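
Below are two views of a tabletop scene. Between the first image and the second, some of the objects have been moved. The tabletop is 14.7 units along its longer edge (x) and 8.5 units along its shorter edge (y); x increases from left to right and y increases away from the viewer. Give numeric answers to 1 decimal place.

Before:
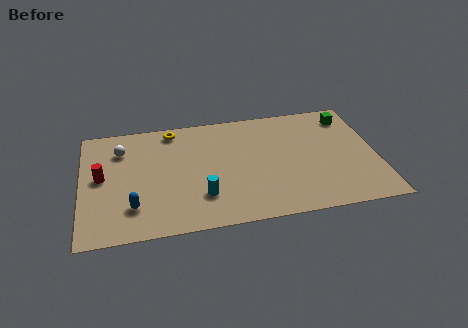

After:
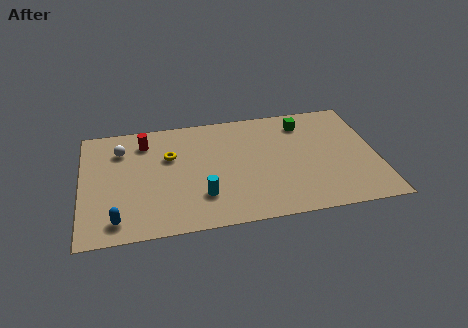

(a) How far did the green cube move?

2.3

The green cube was near (13.5, 7.0) before and (11.2, 6.9) after, so it travelled √(2.3² + 0.1²) ≈ 2.3 units.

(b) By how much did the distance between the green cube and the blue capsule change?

-1.0

The distance was about 12.0 in the first image and 11.0 in the second, so they moved 1.0 units closer together.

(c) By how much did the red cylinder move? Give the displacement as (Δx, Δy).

(2.2, 2.3)

The red cylinder was at about (1.0, 4.5) and moved to about (3.2, 6.8).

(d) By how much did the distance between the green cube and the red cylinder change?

-4.7

The distance was about 12.7 in the first image and 8.0 in the second, so they moved 4.7 units closer together.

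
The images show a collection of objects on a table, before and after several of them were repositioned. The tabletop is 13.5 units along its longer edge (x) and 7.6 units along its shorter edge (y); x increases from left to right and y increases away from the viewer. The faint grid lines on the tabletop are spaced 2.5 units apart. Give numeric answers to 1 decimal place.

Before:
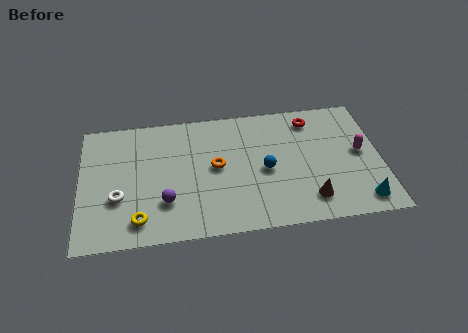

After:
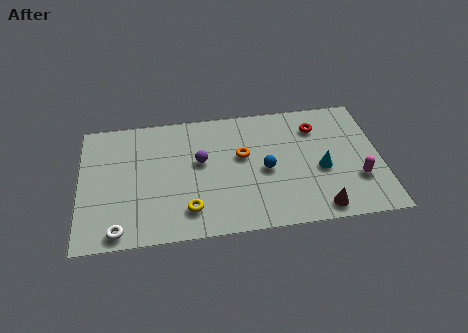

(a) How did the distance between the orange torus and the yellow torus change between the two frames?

-0.6

The distance was about 4.4 in the first image and 3.8 in the second, so they moved 0.6 units closer together.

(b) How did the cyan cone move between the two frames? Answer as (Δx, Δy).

(-1.7, 2.1)

The cyan cone was at about (12.5, 1.1) and moved to about (10.8, 3.2).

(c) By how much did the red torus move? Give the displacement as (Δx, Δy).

(0.2, -0.5)

The red torus was at about (10.5, 6.3) and moved to about (10.7, 5.8).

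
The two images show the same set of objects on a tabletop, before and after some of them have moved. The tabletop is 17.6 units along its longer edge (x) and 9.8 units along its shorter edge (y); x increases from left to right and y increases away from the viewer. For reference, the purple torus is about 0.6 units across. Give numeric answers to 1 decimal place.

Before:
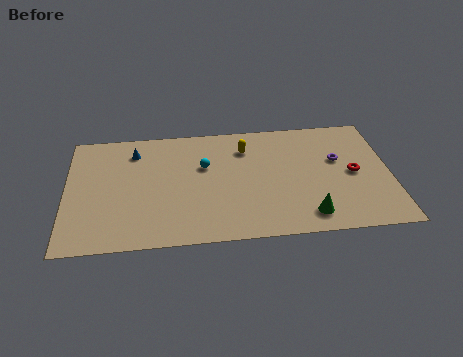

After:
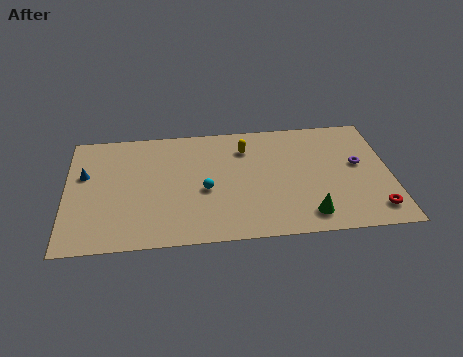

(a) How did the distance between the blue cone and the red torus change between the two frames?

+3.9

They were about 12.3 units apart before and 16.2 after — 3.9 units further apart.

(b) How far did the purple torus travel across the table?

1.2

The purple torus was near (14.8, 6.0) before and (15.9, 5.5) after, so it travelled √(1.1² + 0.5²) ≈ 1.2 units.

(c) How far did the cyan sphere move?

2.0

The cyan sphere moved from about (7.5, 6.2) to (7.5, 4.2), a distance of √(0.0² + 2.0²) ≈ 2.0.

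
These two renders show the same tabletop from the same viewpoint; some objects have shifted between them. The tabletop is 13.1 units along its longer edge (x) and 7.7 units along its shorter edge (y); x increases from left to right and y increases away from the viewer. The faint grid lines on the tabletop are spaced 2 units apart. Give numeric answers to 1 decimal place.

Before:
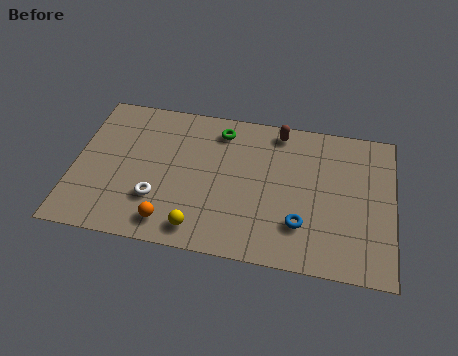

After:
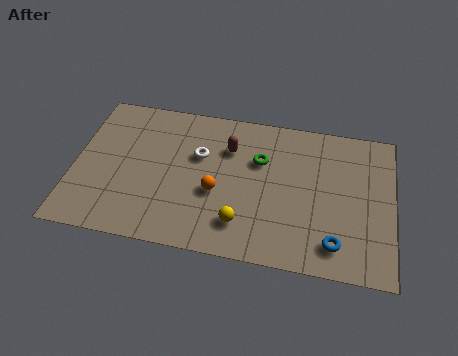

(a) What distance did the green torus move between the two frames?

2.1

The green torus was near (5.9, 6.4) before and (7.6, 5.1) after, so it travelled √(1.7² + 1.3²) ≈ 2.1 units.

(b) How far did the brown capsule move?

2.4

From (8.3, 6.8) to (6.3, 5.5), the brown capsule covered √(2.0² + 1.3²) ≈ 2.4 units.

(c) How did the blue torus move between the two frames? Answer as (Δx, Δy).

(1.4, -0.7)

The blue torus was at about (9.4, 2.1) and moved to about (10.8, 1.4).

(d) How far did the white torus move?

3.1

The white torus was near (3.5, 2.3) before and (5.1, 4.9) after, so it travelled √(1.6² + 2.6²) ≈ 3.1 units.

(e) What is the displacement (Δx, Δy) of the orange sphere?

(1.8, 1.9)

From the two frames, the orange sphere sits at roughly (4.1, 1.2) before and (5.9, 3.1) after.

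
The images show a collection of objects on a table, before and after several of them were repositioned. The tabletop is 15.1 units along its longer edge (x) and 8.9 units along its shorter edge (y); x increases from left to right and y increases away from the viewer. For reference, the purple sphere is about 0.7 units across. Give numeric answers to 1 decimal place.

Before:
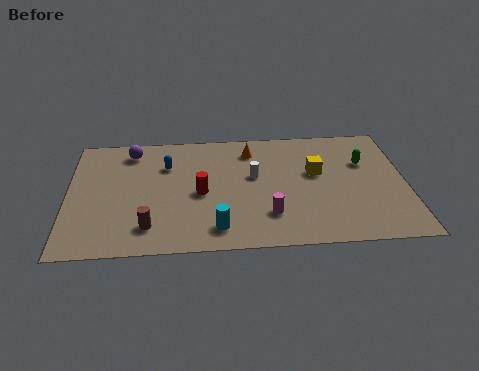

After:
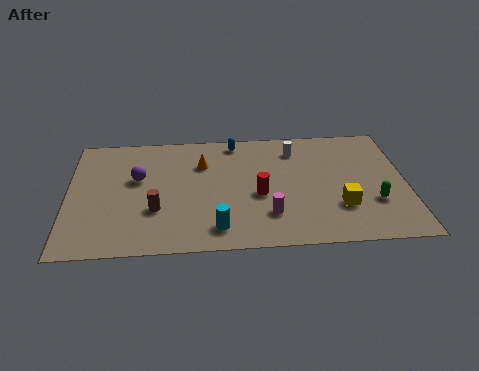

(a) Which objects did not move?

the magenta cylinder and the cyan cylinder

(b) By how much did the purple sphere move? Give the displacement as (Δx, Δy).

(0.3, -2.1)

The purple sphere was at about (2.8, 7.5) and moved to about (3.1, 5.4).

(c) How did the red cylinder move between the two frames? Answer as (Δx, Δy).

(2.6, -0.3)

The red cylinder was at about (5.9, 4.1) and moved to about (8.5, 3.8).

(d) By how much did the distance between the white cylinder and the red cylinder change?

+1.1

Before: roughly 2.6 units apart; after: 3.7. That's 1.1 units further apart.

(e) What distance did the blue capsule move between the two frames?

3.5

The blue capsule was near (4.4, 6.3) before and (7.5, 7.9) after, so it travelled √(3.1² + 1.6²) ≈ 3.5 units.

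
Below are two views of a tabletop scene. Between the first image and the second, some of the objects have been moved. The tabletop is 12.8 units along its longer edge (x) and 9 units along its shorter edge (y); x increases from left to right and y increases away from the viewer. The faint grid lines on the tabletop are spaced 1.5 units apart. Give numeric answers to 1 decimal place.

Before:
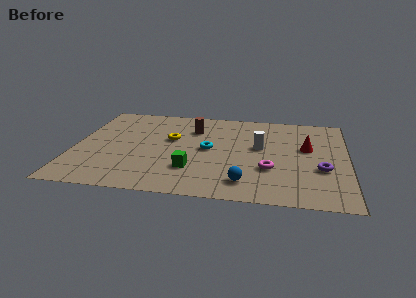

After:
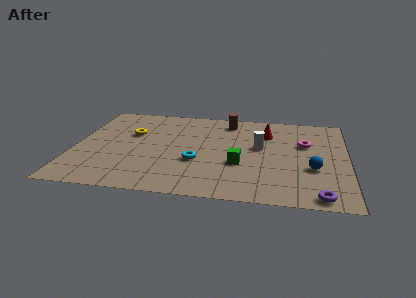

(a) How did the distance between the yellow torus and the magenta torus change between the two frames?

+2.9

They were about 5.3 units apart before and 8.2 after — 2.9 units further apart.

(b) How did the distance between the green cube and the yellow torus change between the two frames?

+2.6

Before: roughly 3.1 units apart; after: 5.7. That's 2.6 units further apart.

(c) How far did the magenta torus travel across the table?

3.1

The magenta torus moved from about (9.2, 3.0) to (10.8, 5.7), a distance of √(1.6² + 2.7²) ≈ 3.1.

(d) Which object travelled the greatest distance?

the blue sphere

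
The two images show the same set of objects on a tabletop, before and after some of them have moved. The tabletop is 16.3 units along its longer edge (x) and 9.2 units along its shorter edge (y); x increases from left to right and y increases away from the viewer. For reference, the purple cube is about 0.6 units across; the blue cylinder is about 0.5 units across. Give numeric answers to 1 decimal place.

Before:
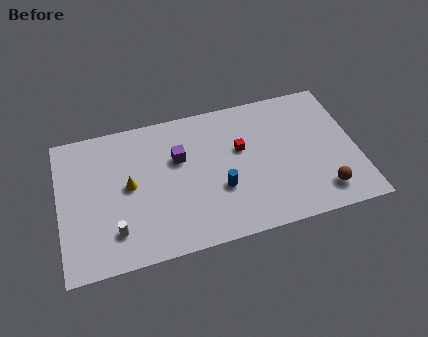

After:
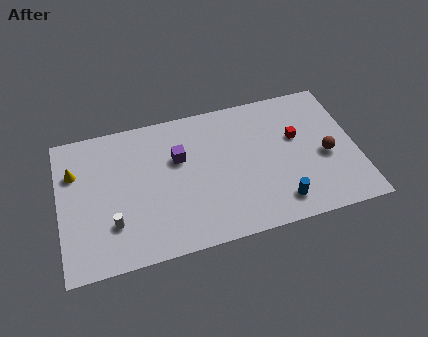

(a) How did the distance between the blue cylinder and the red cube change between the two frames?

+1.6

The distance was about 2.6 in the first image and 4.2 in the second, so they moved 1.6 units further apart.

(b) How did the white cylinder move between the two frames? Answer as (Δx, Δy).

(-0.1, 0.5)

The white cylinder started near (2.9, 2.1) and ended near (2.8, 2.6).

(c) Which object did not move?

the purple cube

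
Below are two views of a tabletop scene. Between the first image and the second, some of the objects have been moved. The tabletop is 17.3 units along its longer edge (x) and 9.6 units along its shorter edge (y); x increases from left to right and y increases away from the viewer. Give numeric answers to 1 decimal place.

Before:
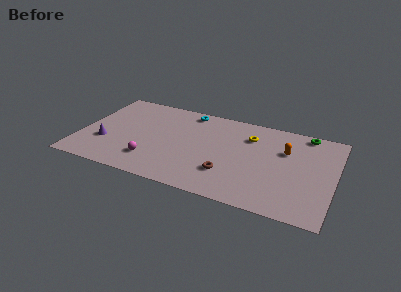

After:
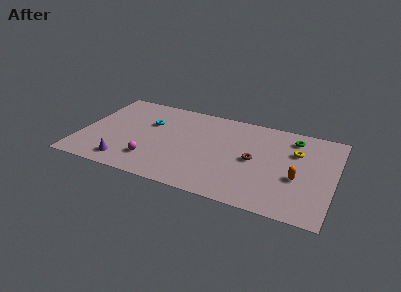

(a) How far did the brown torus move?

2.6

From (10.3, 2.7) to (11.9, 4.7), the brown torus covered √(1.6² + 2.0²) ≈ 2.6 units.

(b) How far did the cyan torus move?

3.3

From (7.0, 8.5) to (4.5, 6.3), the cyan torus covered √(2.5² + 2.2²) ≈ 3.3 units.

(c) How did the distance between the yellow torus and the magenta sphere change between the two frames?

+2.5

Before: roughly 7.9 units apart; after: 10.4. That's 2.5 units further apart.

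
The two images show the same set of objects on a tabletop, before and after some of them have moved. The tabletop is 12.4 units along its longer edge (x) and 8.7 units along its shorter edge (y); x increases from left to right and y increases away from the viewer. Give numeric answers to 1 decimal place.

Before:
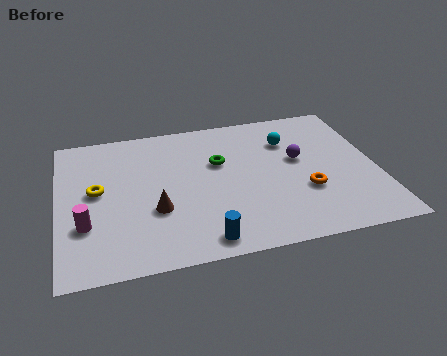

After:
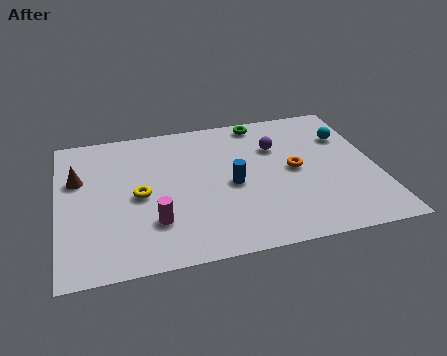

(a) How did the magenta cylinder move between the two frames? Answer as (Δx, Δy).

(2.6, -0.4)

The magenta cylinder started near (1.0, 2.8) and ended near (3.6, 2.4).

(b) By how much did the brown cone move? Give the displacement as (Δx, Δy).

(-2.9, 2.5)

From the two frames, the brown cone sits at roughly (3.7, 3.1) before and (0.8, 5.6) after.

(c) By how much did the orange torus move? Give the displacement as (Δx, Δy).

(-0.3, 1.4)

The orange torus started near (9.5, 3.0) and ended near (9.2, 4.4).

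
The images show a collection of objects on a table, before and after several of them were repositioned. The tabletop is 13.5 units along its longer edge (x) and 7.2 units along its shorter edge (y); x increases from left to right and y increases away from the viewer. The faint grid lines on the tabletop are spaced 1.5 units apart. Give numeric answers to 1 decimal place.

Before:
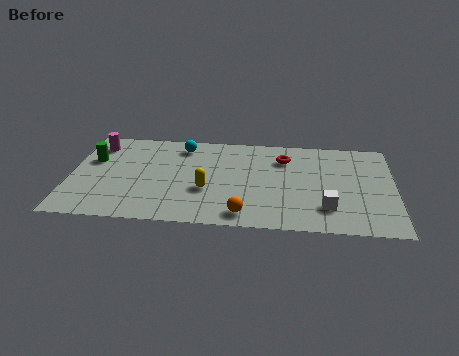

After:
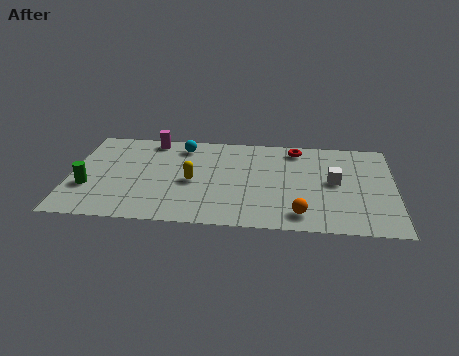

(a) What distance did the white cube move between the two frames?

2.0

The white cube was near (10.7, 1.8) before and (11.0, 3.8) after, so it travelled √(0.3² + 2.0²) ≈ 2.0 units.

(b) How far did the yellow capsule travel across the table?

0.8

The yellow capsule was near (5.7, 2.7) before and (5.1, 3.3) after, so it travelled √(0.6² + 0.6²) ≈ 0.8 units.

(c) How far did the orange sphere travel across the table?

2.3

The orange sphere moved from about (7.3, 1.0) to (9.6, 1.2), a distance of √(2.3² + 0.2²) ≈ 2.3.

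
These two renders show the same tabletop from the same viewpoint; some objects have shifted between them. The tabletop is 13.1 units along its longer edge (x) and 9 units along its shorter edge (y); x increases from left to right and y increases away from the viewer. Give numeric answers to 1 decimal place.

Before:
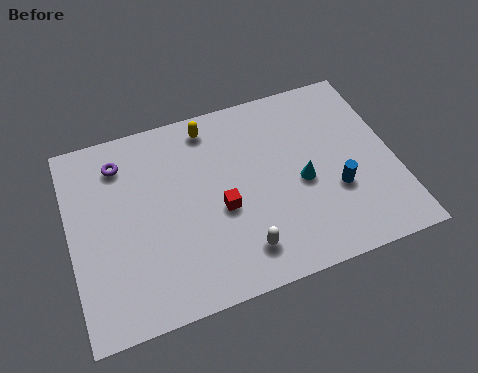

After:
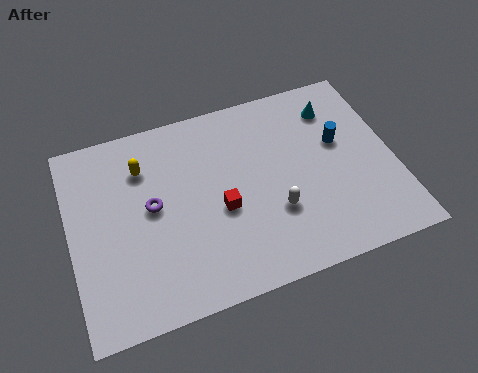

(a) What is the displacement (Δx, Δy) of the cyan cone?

(1.7, 3.1)

From the two frames, the cyan cone sits at roughly (9.3, 4.0) before and (11.0, 7.1) after.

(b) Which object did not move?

the red cube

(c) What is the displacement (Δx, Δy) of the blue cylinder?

(0.4, 2.2)

The blue cylinder was at about (10.6, 3.2) and moved to about (11.0, 5.4).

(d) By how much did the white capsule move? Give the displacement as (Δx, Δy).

(1.5, 1.3)

From the two frames, the white capsule sits at roughly (6.6, 1.7) before and (8.1, 3.0) after.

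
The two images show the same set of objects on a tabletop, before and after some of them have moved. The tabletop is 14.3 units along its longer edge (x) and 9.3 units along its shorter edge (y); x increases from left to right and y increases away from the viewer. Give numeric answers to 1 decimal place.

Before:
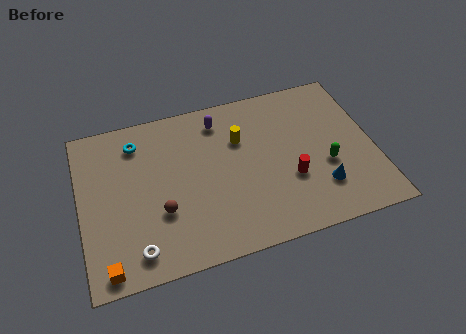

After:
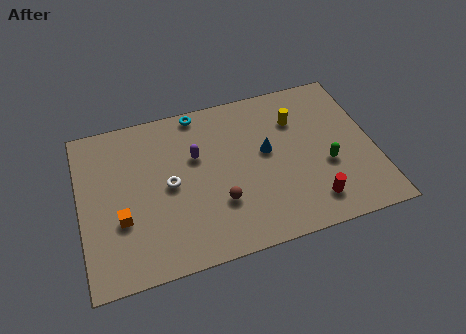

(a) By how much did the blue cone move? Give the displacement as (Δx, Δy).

(-2.4, 2.8)

The blue cone was at about (11.5, 2.4) and moved to about (9.1, 5.2).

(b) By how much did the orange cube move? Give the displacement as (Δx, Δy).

(0.8, 2.4)

From the two frames, the orange cube sits at roughly (1.1, 0.9) before and (1.9, 3.3) after.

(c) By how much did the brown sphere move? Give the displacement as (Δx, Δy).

(2.8, -0.3)

From the two frames, the brown sphere sits at roughly (3.8, 3.2) before and (6.6, 2.9) after.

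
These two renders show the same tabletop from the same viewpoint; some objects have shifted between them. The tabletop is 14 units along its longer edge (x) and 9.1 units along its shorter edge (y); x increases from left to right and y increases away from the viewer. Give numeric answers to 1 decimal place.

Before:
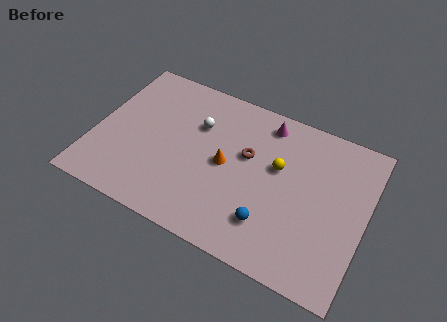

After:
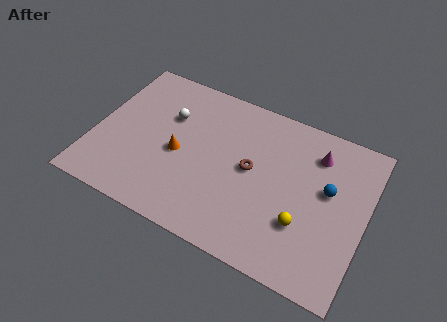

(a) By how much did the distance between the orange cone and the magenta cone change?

+3.7

Before: roughly 3.7 units apart; after: 7.4. That's 3.7 units further apart.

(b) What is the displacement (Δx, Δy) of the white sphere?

(-1.5, -0.1)

The white sphere was at about (5.1, 6.2) and moved to about (3.6, 6.1).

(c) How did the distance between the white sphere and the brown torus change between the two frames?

+1.9

They were about 2.8 units apart before and 4.7 after — 1.9 units further apart.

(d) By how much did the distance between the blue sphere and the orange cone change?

+4.2

Before: roughly 3.5 units apart; after: 7.7. That's 4.2 units further apart.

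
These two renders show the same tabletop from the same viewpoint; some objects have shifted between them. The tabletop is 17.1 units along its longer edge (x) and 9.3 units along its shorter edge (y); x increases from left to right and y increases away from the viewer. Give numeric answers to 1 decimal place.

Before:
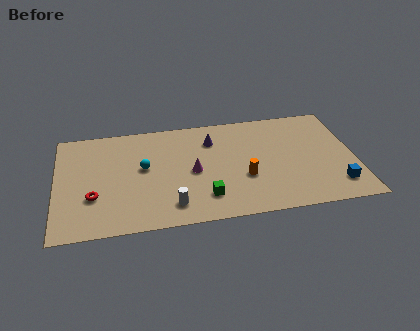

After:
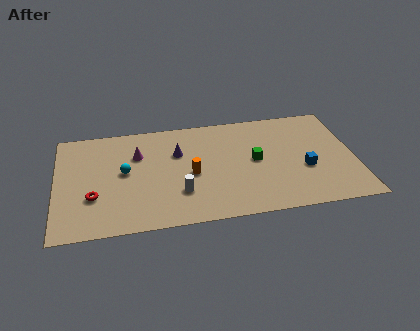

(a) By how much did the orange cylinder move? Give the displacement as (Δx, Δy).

(-3.0, 0.8)

The orange cylinder was at about (10.7, 3.4) and moved to about (7.7, 4.2).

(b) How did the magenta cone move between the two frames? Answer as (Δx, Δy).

(-3.1, 2.0)

From the two frames, the magenta cone sits at roughly (7.8, 4.4) before and (4.7, 6.4) after.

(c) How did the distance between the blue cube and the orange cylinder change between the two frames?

+1.1

The distance was about 5.4 in the first image and 6.5 in the second, so they moved 1.1 units further apart.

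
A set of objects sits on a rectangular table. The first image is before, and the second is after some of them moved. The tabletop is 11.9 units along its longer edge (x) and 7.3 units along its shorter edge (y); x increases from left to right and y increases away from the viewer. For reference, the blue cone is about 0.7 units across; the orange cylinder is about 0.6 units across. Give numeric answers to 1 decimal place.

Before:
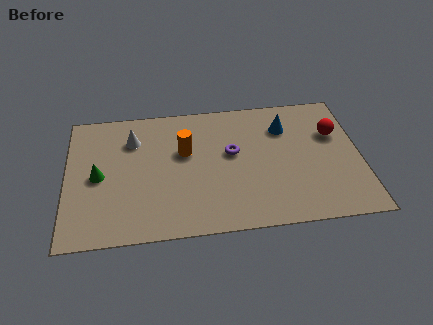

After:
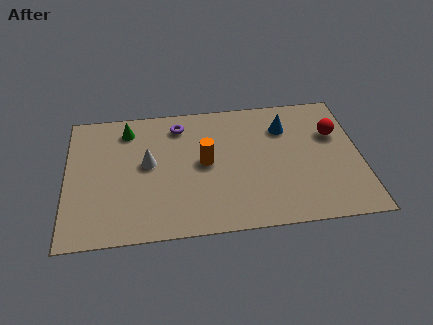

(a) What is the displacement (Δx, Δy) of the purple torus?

(-2.1, 1.8)

The purple torus was at about (6.7, 4.2) and moved to about (4.6, 6.0).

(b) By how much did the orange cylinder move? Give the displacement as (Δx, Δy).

(0.8, -0.7)

The orange cylinder started near (4.8, 4.5) and ended near (5.6, 3.8).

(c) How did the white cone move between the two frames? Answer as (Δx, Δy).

(0.6, -1.4)

From the two frames, the white cone sits at roughly (2.7, 5.4) before and (3.3, 4.0) after.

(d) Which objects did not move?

the blue cone and the red sphere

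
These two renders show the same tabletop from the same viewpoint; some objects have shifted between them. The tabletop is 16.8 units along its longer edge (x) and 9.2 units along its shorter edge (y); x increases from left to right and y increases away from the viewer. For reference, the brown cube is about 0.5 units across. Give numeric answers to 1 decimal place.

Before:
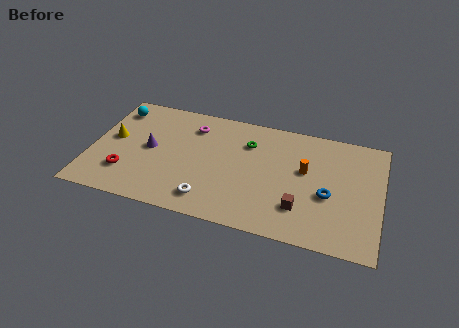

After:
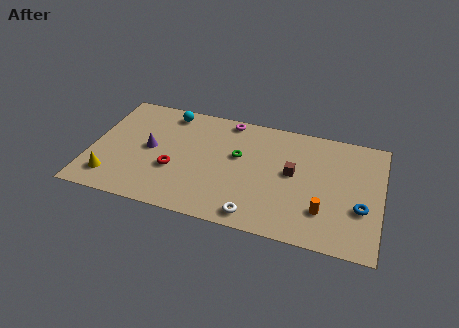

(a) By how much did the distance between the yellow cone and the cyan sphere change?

+4.3

They were about 2.5 units apart before and 6.8 after — 4.3 units further apart.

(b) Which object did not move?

the purple cone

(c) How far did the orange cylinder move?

3.1

The orange cylinder was near (12.4, 5.4) before and (13.6, 2.5) after, so it travelled √(1.2² + 2.9²) ≈ 3.1 units.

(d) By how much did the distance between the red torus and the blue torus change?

-0.9

Before: roughly 11.7 units apart; after: 10.8. That's 0.9 units closer together.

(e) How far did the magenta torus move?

2.3

From (5.7, 7.2) to (7.7, 8.3), the magenta torus covered √(2.0² + 1.1²) ≈ 2.3 units.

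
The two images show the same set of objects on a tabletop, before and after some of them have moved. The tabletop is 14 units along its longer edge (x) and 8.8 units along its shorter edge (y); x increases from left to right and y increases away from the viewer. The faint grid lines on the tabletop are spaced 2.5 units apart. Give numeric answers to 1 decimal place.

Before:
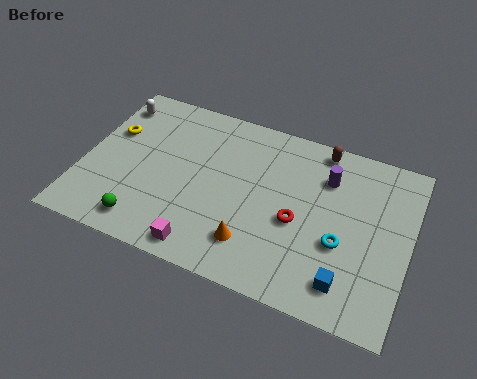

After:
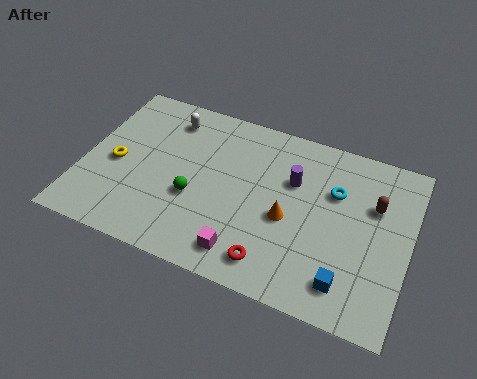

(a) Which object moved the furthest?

the brown capsule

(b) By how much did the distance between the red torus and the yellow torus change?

-0.9

The distance was about 8.5 in the first image and 7.6 in the second, so they moved 0.9 units closer together.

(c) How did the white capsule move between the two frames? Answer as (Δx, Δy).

(2.5, 0.0)

The white capsule started near (0.8, 7.2) and ended near (3.3, 7.2).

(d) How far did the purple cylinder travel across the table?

1.6

From (10.3, 6.5) to (8.9, 5.8), the purple cylinder covered √(1.4² + 0.7²) ≈ 1.6 units.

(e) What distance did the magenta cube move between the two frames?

1.7

The magenta cube moved from about (5.6, 1.0) to (7.3, 1.4), a distance of √(1.7² + 0.4²) ≈ 1.7.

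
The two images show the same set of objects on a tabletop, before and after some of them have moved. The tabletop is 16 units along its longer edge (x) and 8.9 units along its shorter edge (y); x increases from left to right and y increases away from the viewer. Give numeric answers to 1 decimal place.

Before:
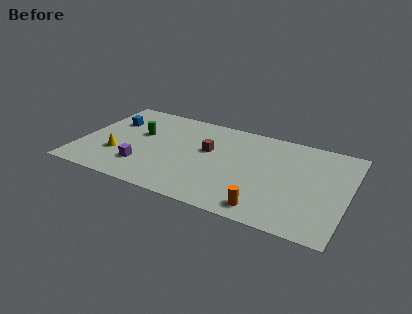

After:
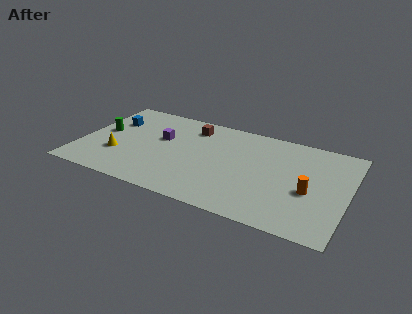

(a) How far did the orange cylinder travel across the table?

3.4

The orange cylinder moved from about (11.5, 1.2) to (13.8, 3.7), a distance of √(2.3² + 2.5²) ≈ 3.4.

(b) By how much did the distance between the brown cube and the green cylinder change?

+1.5

They were about 4.2 units apart before and 5.7 after — 1.5 units further apart.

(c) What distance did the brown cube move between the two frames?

2.2

The brown cube moved from about (7.6, 5.3) to (6.4, 7.2), a distance of √(1.2² + 1.9²) ≈ 2.2.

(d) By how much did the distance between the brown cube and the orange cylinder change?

+2.5

They were about 5.7 units apart before and 8.2 after — 2.5 units further apart.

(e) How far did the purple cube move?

3.2

The purple cube moved from about (4.0, 2.3) to (4.7, 5.4), a distance of √(0.7² + 3.1²) ≈ 3.2.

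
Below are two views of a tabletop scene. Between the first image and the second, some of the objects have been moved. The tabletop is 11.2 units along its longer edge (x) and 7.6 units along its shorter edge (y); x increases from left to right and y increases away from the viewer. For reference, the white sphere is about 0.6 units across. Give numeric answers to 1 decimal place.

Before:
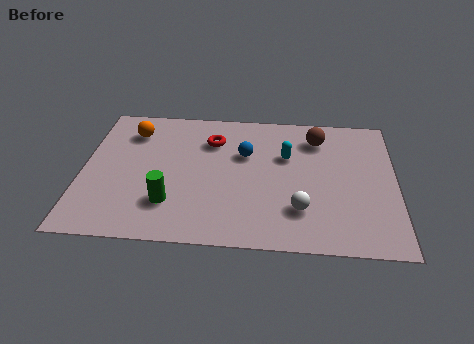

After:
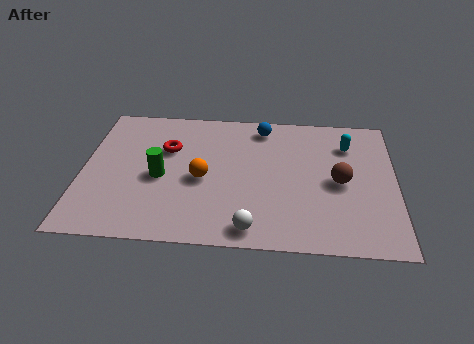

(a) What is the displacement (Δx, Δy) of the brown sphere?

(0.8, -2.4)

The brown sphere started near (8.4, 6.0) and ended near (9.2, 3.6).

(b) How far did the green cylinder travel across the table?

1.5

The green cylinder was near (3.2, 2.0) before and (2.8, 3.4) after, so it travelled √(0.4² + 1.4²) ≈ 1.5 units.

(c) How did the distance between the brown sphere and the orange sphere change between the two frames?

-1.8

The distance was about 6.7 in the first image and 4.9 in the second, so they moved 1.8 units closer together.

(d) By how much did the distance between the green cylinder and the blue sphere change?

+0.9

They were about 3.9 units apart before and 4.8 after — 0.9 units further apart.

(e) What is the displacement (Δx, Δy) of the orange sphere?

(2.6, -2.5)

The orange sphere was at about (1.7, 5.9) and moved to about (4.3, 3.4).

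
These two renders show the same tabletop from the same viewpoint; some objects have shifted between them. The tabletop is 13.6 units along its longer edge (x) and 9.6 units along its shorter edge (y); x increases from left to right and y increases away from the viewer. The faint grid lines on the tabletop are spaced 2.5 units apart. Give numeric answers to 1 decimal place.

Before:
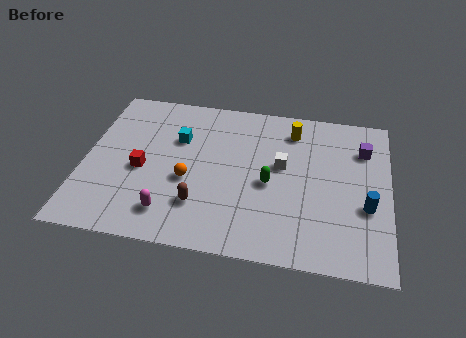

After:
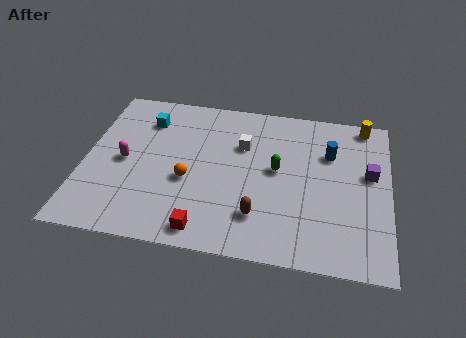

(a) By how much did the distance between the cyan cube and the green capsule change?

+1.7

They were about 4.7 units apart before and 6.4 after — 1.7 units further apart.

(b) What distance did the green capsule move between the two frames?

0.9

The green capsule moved from about (8.3, 4.3) to (8.6, 5.2), a distance of √(0.3² + 0.9²) ≈ 0.9.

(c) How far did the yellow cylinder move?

3.3

From (9.2, 7.8) to (12.4, 8.7), the yellow cylinder covered √(3.2² + 0.9²) ≈ 3.3 units.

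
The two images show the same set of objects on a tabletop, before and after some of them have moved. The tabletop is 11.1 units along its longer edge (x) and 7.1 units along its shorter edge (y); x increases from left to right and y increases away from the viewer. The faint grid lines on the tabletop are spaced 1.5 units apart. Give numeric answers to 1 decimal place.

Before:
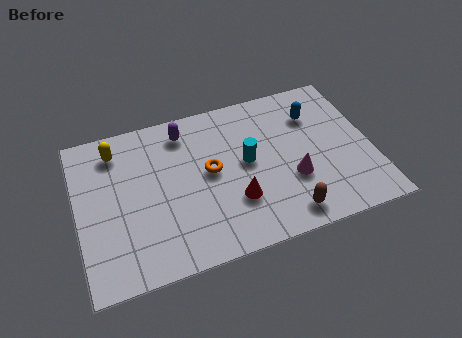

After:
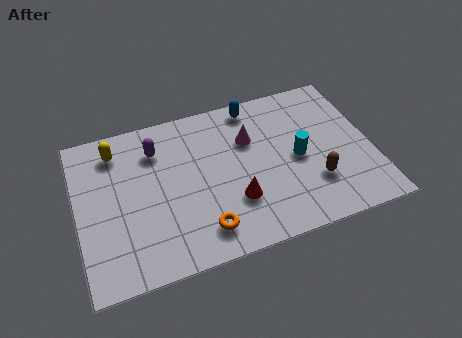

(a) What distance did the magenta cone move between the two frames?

2.7

The magenta cone moved from about (8.0, 2.5) to (6.6, 4.8), a distance of √(1.4² + 2.3²) ≈ 2.7.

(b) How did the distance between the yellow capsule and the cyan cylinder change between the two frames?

+1.9

They were about 5.2 units apart before and 7.1 after — 1.9 units further apart.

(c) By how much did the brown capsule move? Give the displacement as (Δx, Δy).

(1.2, 1.1)

The brown capsule started near (7.6, 1.0) and ended near (8.8, 2.1).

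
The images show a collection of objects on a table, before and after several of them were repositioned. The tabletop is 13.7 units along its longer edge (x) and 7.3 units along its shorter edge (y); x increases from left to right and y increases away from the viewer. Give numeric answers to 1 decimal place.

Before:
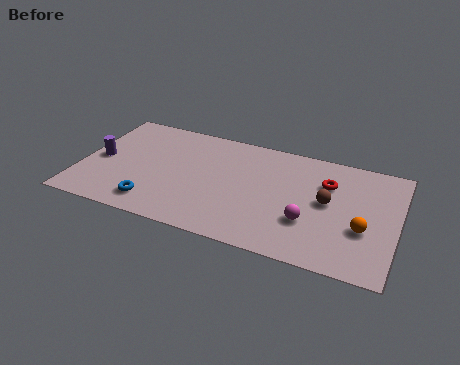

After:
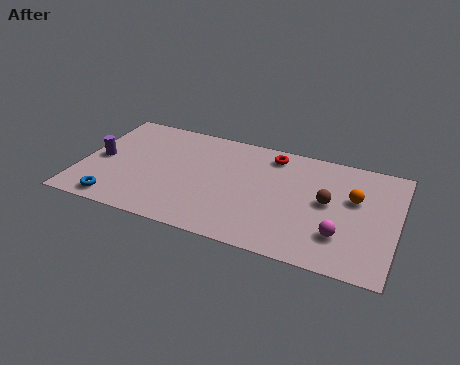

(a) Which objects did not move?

the brown sphere and the purple cylinder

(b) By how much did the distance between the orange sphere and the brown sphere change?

-0.7

The distance was about 2.0 in the first image and 1.3 in the second, so they moved 0.7 units closer together.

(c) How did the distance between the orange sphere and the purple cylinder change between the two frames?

-0.5

Before: roughly 11.5 units apart; after: 11.0. That's 0.5 units closer together.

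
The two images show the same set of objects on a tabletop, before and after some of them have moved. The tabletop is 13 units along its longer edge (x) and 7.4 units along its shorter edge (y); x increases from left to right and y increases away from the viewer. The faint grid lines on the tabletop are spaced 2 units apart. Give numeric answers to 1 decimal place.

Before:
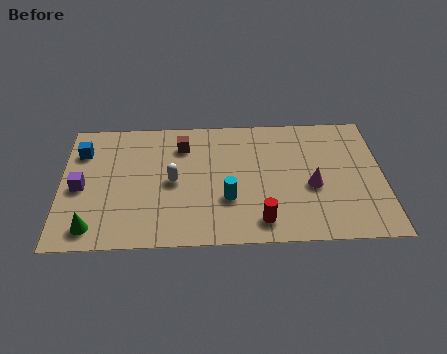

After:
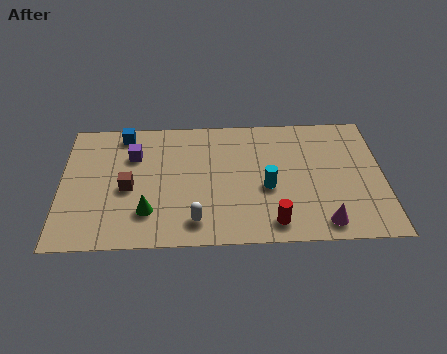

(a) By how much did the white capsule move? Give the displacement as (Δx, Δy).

(0.9, -2.3)

The white capsule started near (4.5, 3.6) and ended near (5.4, 1.3).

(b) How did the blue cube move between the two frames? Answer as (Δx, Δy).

(1.7, 1.0)

The blue cube was at about (0.8, 5.5) and moved to about (2.5, 6.5).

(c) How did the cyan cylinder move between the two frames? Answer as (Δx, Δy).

(1.6, 0.6)

The cyan cylinder started near (6.7, 2.5) and ended near (8.3, 3.1).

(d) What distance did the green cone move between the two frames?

2.3

The green cone moved from about (1.3, 1.1) to (3.5, 1.9), a distance of √(2.2² + 0.8²) ≈ 2.3.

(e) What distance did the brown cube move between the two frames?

3.3

From (4.9, 5.7) to (2.7, 3.3), the brown cube covered √(2.2² + 2.4²) ≈ 3.3 units.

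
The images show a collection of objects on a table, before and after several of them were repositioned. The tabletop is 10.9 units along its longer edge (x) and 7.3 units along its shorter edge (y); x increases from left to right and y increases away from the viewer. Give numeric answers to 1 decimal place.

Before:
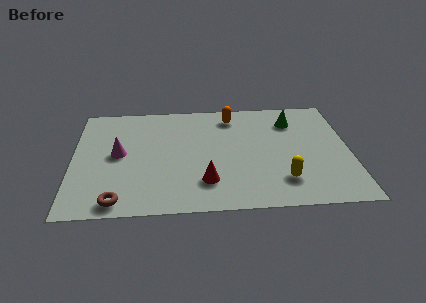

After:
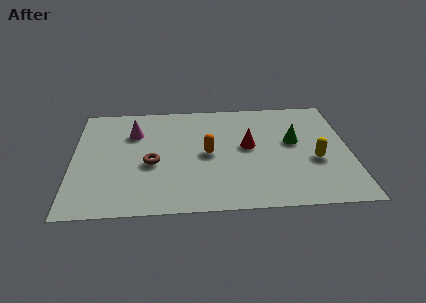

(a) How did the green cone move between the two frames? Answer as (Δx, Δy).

(0.0, -1.4)

The green cone started near (8.7, 5.6) and ended near (8.7, 4.2).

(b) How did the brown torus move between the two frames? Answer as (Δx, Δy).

(1.3, 2.3)

The brown torus started near (1.8, 0.8) and ended near (3.1, 3.1).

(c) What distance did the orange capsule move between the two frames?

2.7

The orange capsule was near (6.3, 6.1) before and (5.3, 3.6) after, so it travelled √(1.0² + 2.5²) ≈ 2.7 units.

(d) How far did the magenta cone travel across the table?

1.5

From (1.8, 3.8) to (2.4, 5.2), the magenta cone covered √(0.6² + 1.4²) ≈ 1.5 units.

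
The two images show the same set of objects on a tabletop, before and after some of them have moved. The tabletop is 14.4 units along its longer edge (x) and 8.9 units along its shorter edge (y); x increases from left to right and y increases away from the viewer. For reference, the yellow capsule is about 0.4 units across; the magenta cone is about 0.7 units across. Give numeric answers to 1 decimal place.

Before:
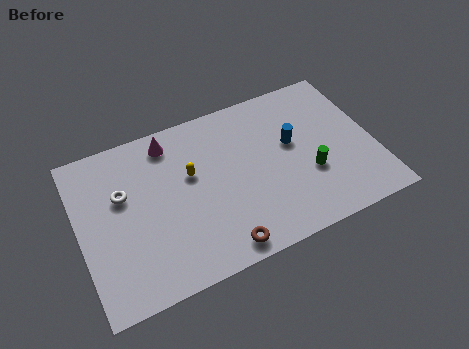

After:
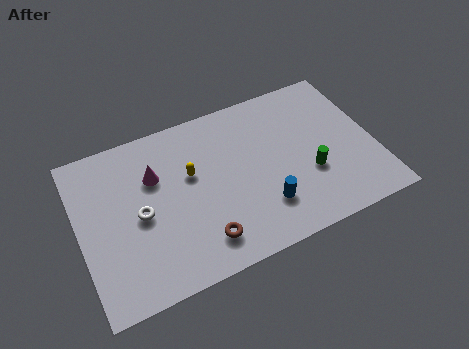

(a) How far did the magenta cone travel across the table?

1.8

The magenta cone moved from about (4.7, 7.6) to (3.8, 6.0), a distance of √(0.9² + 1.6²) ≈ 1.8.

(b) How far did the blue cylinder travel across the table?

3.4

The blue cylinder was near (10.5, 5.2) before and (8.7, 2.3) after, so it travelled √(1.8² + 2.9²) ≈ 3.4 units.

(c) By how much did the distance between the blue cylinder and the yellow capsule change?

-0.5

The distance was about 5.0 in the first image and 4.5 in the second, so they moved 0.5 units closer together.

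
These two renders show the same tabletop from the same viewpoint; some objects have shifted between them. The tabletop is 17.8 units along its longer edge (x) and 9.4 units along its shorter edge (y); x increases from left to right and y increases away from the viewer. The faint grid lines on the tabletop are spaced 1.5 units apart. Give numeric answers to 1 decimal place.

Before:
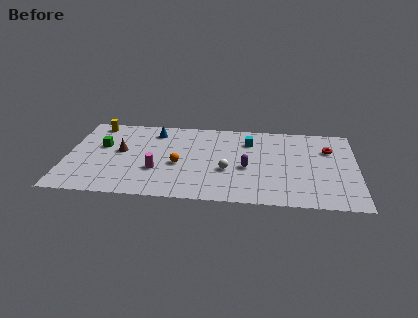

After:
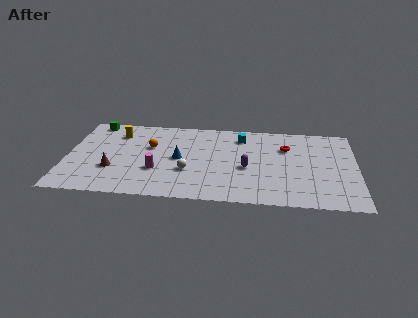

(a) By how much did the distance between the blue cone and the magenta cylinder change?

-2.5

Before: roughly 4.5 units apart; after: 2.0. That's 2.5 units closer together.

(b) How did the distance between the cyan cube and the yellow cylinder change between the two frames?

-2.0

The distance was about 9.7 in the first image and 7.7 in the second, so they moved 2.0 units closer together.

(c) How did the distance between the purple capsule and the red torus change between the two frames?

-2.1

Before: roughly 5.6 units apart; after: 3.5. That's 2.1 units closer together.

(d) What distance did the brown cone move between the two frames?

2.1

From (3.3, 5.2) to (2.9, 3.1), the brown cone covered √(0.4² + 2.1²) ≈ 2.1 units.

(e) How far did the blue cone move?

3.4

The blue cone moved from about (5.3, 7.7) to (6.9, 4.7), a distance of √(1.6² + 3.0²) ≈ 3.4.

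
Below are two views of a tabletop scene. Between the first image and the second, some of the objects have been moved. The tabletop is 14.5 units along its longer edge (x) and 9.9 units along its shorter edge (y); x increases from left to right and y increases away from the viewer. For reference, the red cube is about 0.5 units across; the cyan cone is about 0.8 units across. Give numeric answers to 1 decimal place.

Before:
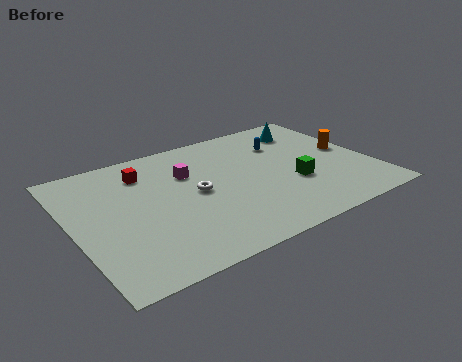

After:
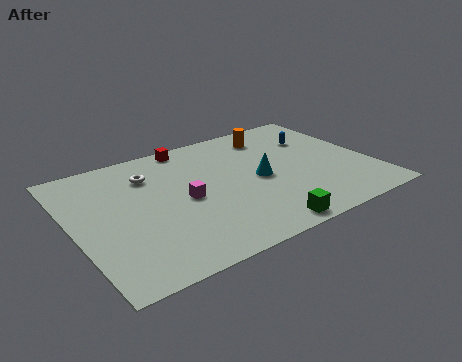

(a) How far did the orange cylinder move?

4.4

The orange cylinder moved from about (13.6, 5.2) to (10.3, 8.1), a distance of √(3.3² + 2.9²) ≈ 4.4.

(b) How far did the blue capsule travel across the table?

1.6

The blue capsule was near (10.7, 7.1) before and (12.3, 6.9) after, so it travelled √(1.6² + 0.2²) ≈ 1.6 units.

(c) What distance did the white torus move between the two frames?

3.1

From (5.9, 5.0) to (4.0, 7.4), the white torus covered √(1.9² + 2.4²) ≈ 3.1 units.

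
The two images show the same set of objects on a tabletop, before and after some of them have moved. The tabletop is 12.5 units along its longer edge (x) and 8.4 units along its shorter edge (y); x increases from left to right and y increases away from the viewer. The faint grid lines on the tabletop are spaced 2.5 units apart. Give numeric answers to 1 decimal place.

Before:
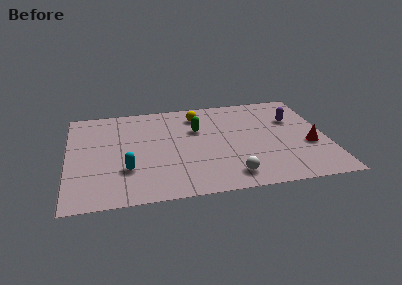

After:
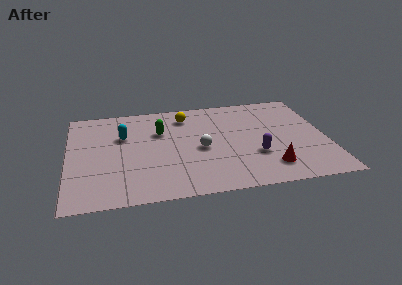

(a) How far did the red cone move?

2.5

The red cone moved from about (11.6, 3.2) to (9.6, 1.7), a distance of √(2.0² + 1.5²) ≈ 2.5.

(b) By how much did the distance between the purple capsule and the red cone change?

-1.2

They were about 2.5 units apart before and 1.3 after — 1.2 units closer together.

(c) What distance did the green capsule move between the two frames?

1.8

The green capsule moved from about (6.3, 5.5) to (4.5, 5.6), a distance of √(1.8² + 0.1²) ≈ 1.8.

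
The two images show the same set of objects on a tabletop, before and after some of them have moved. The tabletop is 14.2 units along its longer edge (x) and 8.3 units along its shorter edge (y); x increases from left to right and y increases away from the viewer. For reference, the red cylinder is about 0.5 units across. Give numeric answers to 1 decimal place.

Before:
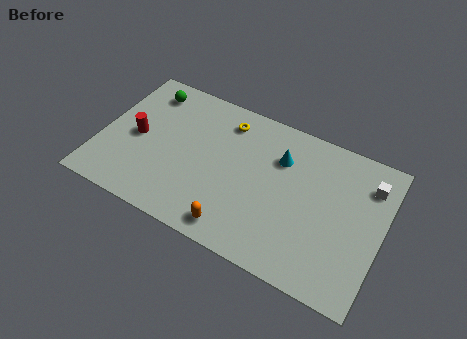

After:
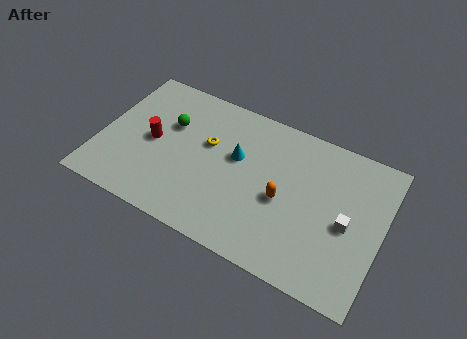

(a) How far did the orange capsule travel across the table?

3.3

From (7.3, 1.1) to (9.3, 3.7), the orange capsule covered √(2.0² + 2.6²) ≈ 3.3 units.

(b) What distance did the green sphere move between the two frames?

2.1

The green sphere was near (1.9, 6.9) before and (3.3, 5.4) after, so it travelled √(1.4² + 1.5²) ≈ 2.1 units.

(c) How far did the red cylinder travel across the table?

0.8

From (1.8, 4.0) to (2.6, 4.1), the red cylinder covered √(0.8² + 0.1²) ≈ 0.8 units.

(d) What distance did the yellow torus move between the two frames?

1.8

From (6.0, 6.8) to (5.3, 5.1), the yellow torus covered √(0.7² + 1.7²) ≈ 1.8 units.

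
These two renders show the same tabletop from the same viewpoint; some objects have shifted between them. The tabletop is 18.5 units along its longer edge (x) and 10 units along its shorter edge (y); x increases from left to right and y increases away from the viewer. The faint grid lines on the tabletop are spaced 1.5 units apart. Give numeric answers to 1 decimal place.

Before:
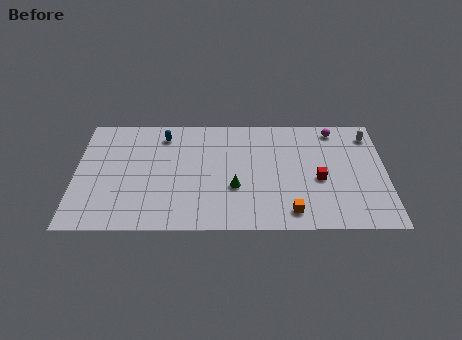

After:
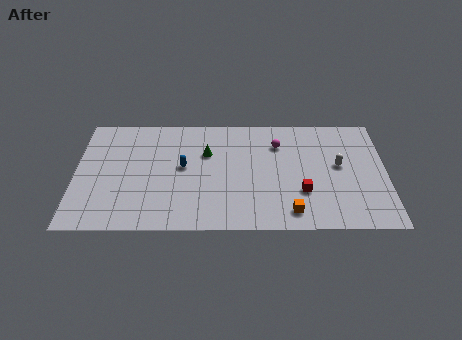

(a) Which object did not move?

the orange cube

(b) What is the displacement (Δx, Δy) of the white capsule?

(-1.9, -2.7)

The white capsule was at about (17.6, 8.2) and moved to about (15.7, 5.5).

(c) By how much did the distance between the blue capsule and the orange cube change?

-2.6

The distance was about 10.1 in the first image and 7.5 in the second, so they moved 2.6 units closer together.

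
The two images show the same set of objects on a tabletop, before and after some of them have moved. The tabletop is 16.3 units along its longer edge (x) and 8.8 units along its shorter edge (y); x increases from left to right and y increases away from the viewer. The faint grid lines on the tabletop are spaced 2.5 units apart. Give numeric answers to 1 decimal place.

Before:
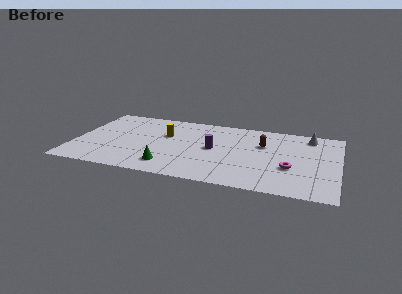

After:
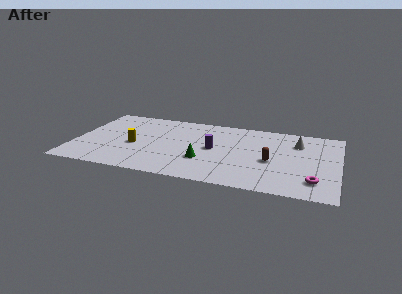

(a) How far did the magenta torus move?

2.0

The magenta torus was near (13.4, 3.2) before and (14.9, 1.9) after, so it travelled √(1.5² + 1.3²) ≈ 2.0 units.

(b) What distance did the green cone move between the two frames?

2.4

The green cone moved from about (6.0, 1.7) to (8.1, 2.9), a distance of √(2.1² + 1.2²) ≈ 2.4.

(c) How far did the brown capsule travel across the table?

2.1

The brown capsule moved from about (11.6, 5.8) to (12.2, 3.8), a distance of √(0.6² + 2.0²) ≈ 2.1.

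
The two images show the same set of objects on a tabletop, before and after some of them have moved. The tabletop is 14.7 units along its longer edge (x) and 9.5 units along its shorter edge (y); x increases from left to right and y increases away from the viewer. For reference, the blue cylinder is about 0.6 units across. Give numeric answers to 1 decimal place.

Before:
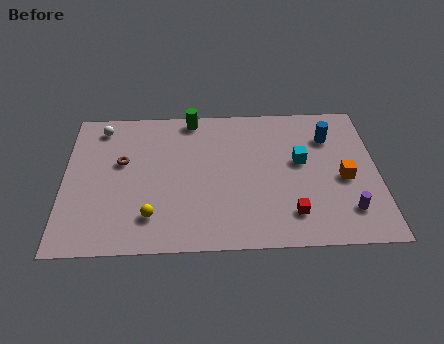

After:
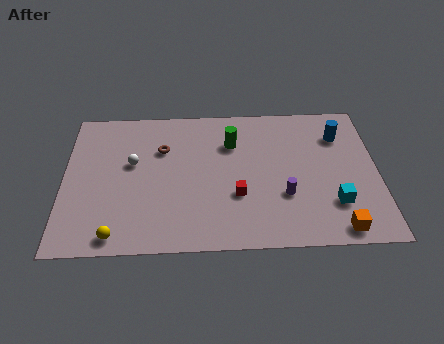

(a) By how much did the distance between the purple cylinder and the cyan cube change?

-1.5

Before: roughly 3.9 units apart; after: 2.4. That's 1.5 units closer together.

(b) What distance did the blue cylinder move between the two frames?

0.5

The blue cylinder was near (12.5, 7.0) before and (13.0, 7.1) after, so it travelled √(0.5² + 0.1²) ≈ 0.5 units.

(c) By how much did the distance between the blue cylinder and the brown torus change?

-1.5

The distance was about 9.9 in the first image and 8.4 in the second, so they moved 1.5 units closer together.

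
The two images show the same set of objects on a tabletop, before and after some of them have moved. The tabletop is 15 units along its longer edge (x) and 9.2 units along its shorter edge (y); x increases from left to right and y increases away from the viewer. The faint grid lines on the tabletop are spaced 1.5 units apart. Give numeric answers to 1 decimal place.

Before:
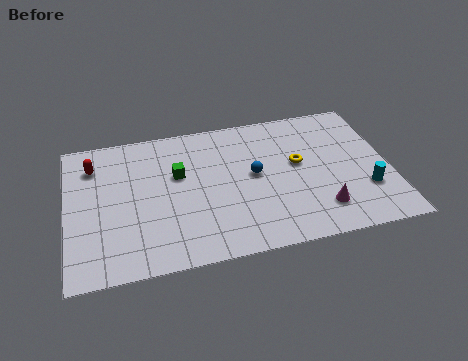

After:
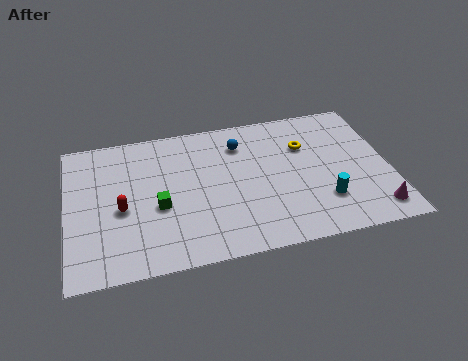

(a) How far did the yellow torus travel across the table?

1.2

From (10.8, 5.2) to (11.2, 6.3), the yellow torus covered √(0.4² + 1.1²) ≈ 1.2 units.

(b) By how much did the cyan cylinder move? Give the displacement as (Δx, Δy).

(-2.0, -0.3)

From the two frames, the cyan cylinder sits at roughly (13.8, 2.8) before and (11.8, 2.5) after.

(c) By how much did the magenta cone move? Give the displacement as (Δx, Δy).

(2.5, -0.6)

From the two frames, the magenta cone sits at roughly (11.6, 2.0) before and (14.1, 1.4) after.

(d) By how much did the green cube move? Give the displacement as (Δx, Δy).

(-1.0, -1.9)

The green cube started near (5.2, 5.7) and ended near (4.2, 3.8).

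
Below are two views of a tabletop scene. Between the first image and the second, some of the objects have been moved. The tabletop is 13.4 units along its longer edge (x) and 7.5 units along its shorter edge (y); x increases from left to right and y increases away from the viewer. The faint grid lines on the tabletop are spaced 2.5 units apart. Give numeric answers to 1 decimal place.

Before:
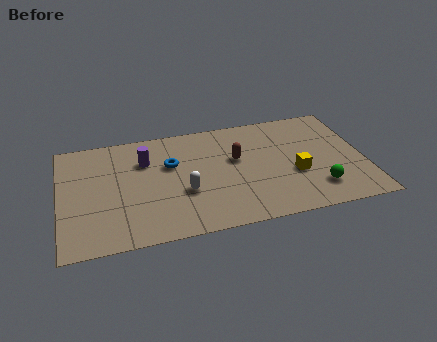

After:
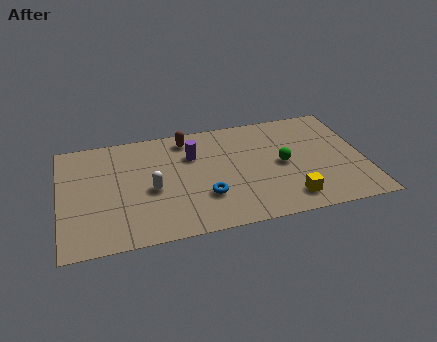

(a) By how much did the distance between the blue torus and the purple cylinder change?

+1.7

They were about 1.2 units apart before and 2.9 after — 1.7 units further apart.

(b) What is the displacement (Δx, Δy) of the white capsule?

(-1.4, 0.5)

The white capsule started near (5.4, 2.8) and ended near (4.0, 3.3).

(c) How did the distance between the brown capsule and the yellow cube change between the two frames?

+3.6

Before: roughly 3.0 units apart; after: 6.6. That's 3.6 units further apart.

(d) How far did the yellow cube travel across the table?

1.6

The yellow cube moved from about (10.3, 2.9) to (9.9, 1.3), a distance of √(0.4² + 1.6²) ≈ 1.6.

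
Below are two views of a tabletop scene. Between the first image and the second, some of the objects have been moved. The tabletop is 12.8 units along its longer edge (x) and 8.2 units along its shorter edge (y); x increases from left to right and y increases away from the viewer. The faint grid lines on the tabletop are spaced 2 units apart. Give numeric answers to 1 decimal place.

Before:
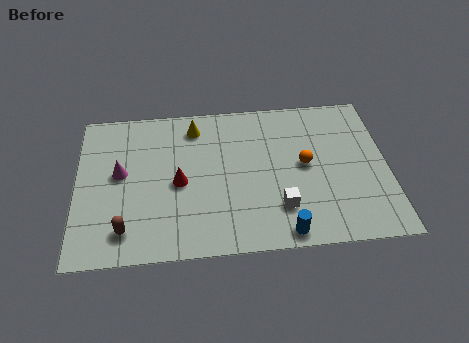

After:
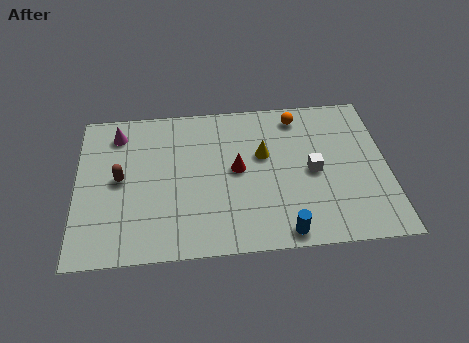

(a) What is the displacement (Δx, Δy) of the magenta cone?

(-0.1, 2.2)

From the two frames, the magenta cone sits at roughly (1.8, 4.5) before and (1.7, 6.7) after.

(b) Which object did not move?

the blue cylinder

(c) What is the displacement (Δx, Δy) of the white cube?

(1.4, 1.8)

The white cube was at about (8.3, 2.1) and moved to about (9.7, 3.9).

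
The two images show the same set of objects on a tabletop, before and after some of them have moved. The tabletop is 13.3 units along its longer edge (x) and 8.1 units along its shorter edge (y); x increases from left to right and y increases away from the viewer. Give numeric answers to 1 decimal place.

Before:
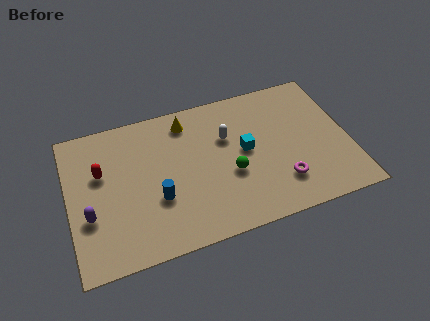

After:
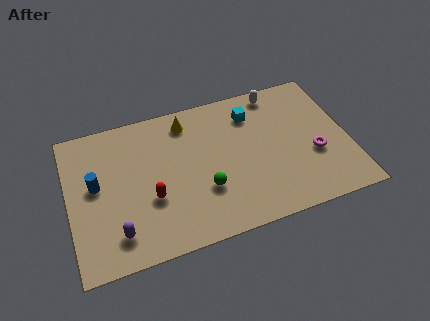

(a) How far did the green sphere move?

1.4

The green sphere was near (7.6, 3.2) before and (6.3, 2.7) after, so it travelled √(1.3² + 0.5²) ≈ 1.4 units.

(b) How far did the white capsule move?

3.2

From (7.6, 5.3) to (10.2, 7.2), the white capsule covered √(2.6² + 1.9²) ≈ 3.2 units.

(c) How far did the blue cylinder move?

3.2

From (4.1, 2.9) to (1.3, 4.5), the blue cylinder covered √(2.8² + 1.6²) ≈ 3.2 units.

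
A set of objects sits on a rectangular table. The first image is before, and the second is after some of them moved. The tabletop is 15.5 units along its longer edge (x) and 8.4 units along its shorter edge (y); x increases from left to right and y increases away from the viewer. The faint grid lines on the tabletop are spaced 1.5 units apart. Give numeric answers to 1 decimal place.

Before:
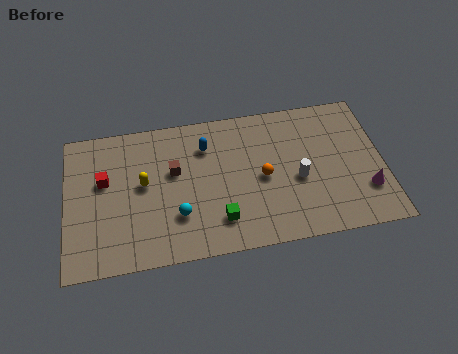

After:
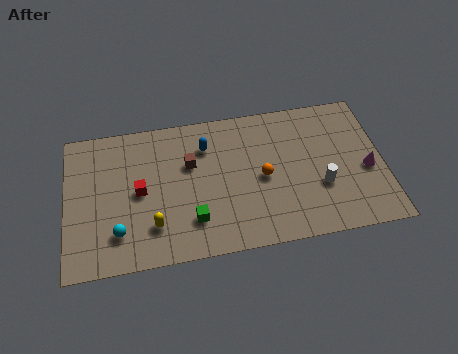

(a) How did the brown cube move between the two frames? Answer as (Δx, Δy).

(0.8, 0.3)

The brown cube started near (5.3, 5.1) and ended near (6.1, 5.4).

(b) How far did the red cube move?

1.9

The red cube moved from about (1.9, 5.1) to (3.6, 4.2), a distance of √(1.7² + 0.9²) ≈ 1.9.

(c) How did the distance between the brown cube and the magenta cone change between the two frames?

-0.9

Before: roughly 9.7 units apart; after: 8.8. That's 0.9 units closer together.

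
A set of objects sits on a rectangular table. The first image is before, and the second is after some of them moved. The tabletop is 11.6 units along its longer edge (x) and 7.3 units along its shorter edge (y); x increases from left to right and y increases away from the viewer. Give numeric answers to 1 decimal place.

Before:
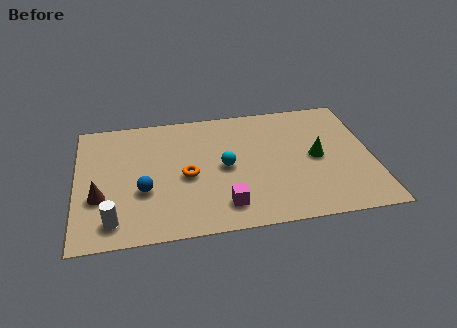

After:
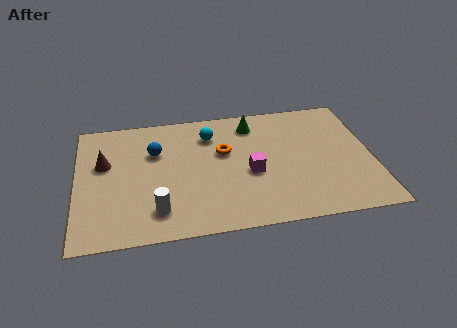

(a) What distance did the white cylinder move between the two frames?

1.7

The white cylinder was near (1.4, 1.2) before and (3.1, 1.5) after, so it travelled √(1.7² + 0.3²) ≈ 1.7 units.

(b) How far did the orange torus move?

1.9

From (4.3, 3.3) to (5.8, 4.5), the orange torus covered √(1.5² + 1.2²) ≈ 1.9 units.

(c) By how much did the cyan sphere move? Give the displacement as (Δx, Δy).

(-0.5, 2.0)

The cyan sphere was at about (5.8, 3.6) and moved to about (5.3, 5.6).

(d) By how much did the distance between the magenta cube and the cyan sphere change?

+0.7

The distance was about 2.2 in the first image and 2.9 in the second, so they moved 0.7 units further apart.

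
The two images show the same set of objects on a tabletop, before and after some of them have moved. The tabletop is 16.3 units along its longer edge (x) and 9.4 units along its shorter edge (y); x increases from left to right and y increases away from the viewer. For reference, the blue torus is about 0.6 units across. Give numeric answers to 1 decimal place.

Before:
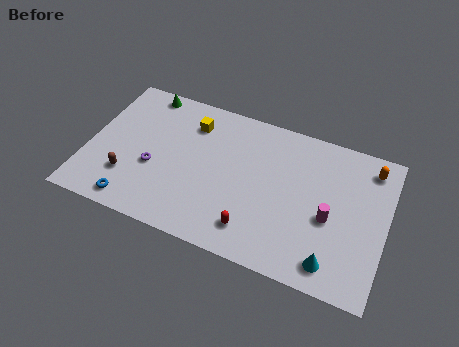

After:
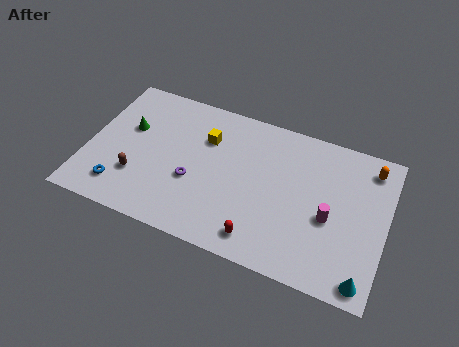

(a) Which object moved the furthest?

the green cone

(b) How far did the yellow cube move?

1.1

The yellow cube was near (5.4, 7.3) before and (6.3, 6.6) after, so it travelled √(0.9² + 0.7²) ≈ 1.1 units.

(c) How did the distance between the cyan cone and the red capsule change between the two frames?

+1.3

The distance was about 4.3 in the first image and 5.6 in the second, so they moved 1.3 units further apart.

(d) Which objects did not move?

the orange capsule and the magenta cylinder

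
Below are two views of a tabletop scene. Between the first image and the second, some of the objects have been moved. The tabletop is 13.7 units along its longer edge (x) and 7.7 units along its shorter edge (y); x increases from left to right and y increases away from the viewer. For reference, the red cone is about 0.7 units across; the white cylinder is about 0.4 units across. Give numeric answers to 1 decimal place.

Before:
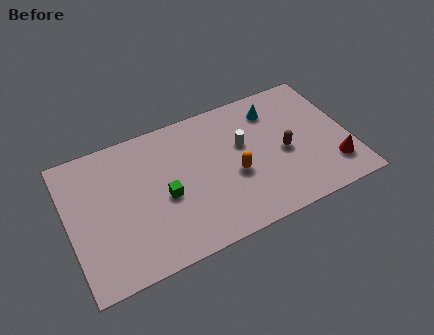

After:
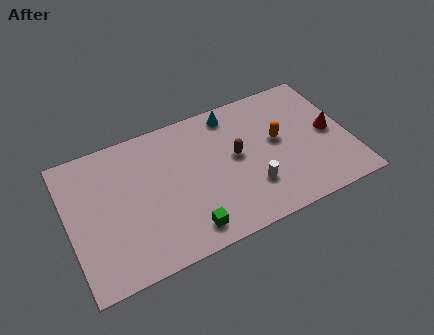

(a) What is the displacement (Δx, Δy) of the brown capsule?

(-2.3, 0.7)

The brown capsule started near (10.5, 3.5) and ended near (8.2, 4.2).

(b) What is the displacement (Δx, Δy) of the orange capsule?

(2.3, 1.1)

From the two frames, the orange capsule sits at roughly (8.0, 3.2) before and (10.3, 4.3) after.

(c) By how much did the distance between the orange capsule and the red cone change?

-2.4

The distance was about 4.9 in the first image and 2.5 in the second, so they moved 2.4 units closer together.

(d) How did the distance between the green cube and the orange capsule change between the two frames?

+2.4

Before: roughly 3.4 units apart; after: 5.8. That's 2.4 units further apart.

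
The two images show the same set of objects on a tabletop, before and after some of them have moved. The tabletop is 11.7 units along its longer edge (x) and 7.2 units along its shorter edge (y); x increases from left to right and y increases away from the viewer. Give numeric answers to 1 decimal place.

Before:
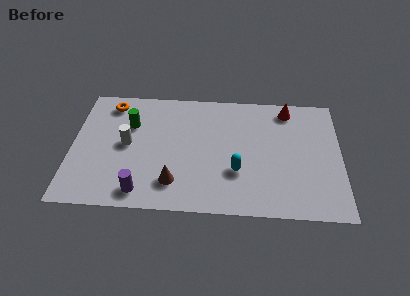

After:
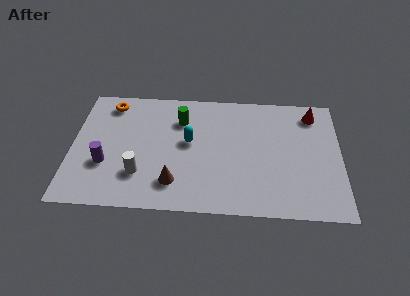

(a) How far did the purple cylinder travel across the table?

2.2

From (3.1, 1.0) to (1.5, 2.5), the purple cylinder covered √(1.6² + 1.5²) ≈ 2.2 units.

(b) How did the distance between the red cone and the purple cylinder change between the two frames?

+1.5

They were about 8.2 units apart before and 9.7 after — 1.5 units further apart.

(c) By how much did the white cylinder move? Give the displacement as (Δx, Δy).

(0.6, -1.7)

From the two frames, the white cylinder sits at roughly (2.4, 3.7) before and (3.0, 2.0) after.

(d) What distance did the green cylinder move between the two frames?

2.2

From (2.5, 4.9) to (4.7, 5.3), the green cylinder covered √(2.2² + 0.4²) ≈ 2.2 units.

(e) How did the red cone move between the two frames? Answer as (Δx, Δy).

(1.1, -0.2)

From the two frames, the red cone sits at roughly (9.4, 6.2) before and (10.5, 6.0) after.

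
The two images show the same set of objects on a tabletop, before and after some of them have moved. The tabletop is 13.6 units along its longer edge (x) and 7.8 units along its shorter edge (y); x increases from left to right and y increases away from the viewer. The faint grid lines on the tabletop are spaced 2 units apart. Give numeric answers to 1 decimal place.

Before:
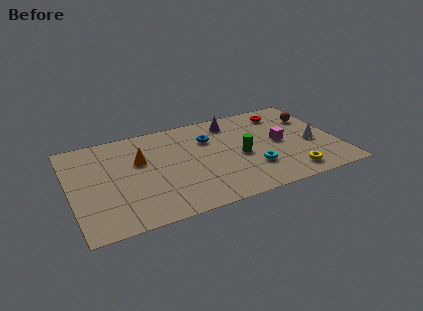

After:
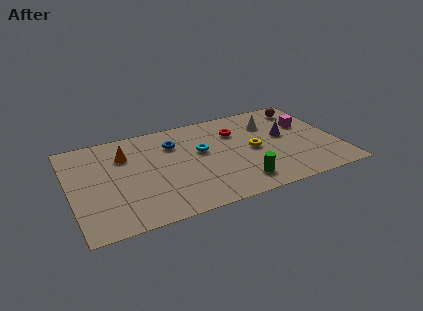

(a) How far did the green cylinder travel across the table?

2.1

From (8.6, 3.5) to (8.3, 1.4), the green cylinder covered √(0.3² + 2.1²) ≈ 2.1 units.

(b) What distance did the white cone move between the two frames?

3.1

From (12.3, 3.3) to (10.4, 5.7), the white cone covered √(1.9² + 2.4²) ≈ 3.1 units.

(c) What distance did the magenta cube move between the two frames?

1.9

The magenta cube was near (10.7, 3.9) before and (12.2, 5.0) after, so it travelled √(1.5² + 1.1²) ≈ 1.9 units.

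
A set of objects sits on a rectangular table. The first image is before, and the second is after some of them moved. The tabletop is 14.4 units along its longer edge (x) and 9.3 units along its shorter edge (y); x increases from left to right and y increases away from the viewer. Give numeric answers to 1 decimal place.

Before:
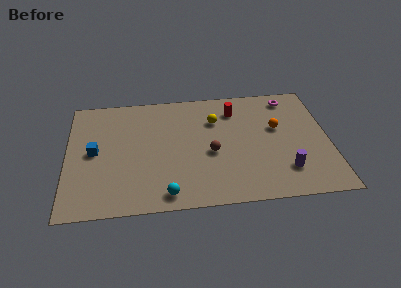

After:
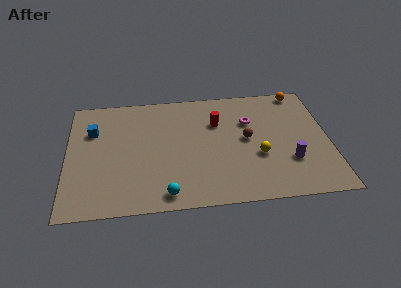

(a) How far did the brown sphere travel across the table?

2.2

The brown sphere was near (7.9, 4.0) before and (9.9, 4.9) after, so it travelled √(2.0² + 0.9²) ≈ 2.2 units.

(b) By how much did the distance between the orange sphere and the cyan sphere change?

+2.9

The distance was about 7.7 in the first image and 10.6 in the second, so they moved 2.9 units further apart.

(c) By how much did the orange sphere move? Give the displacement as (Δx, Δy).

(1.4, 2.9)

From the two frames, the orange sphere sits at roughly (11.6, 5.6) before and (13.0, 8.5) after.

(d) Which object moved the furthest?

the yellow sphere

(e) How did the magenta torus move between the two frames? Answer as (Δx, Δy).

(-2.3, -1.7)

The magenta torus was at about (12.4, 8.0) and moved to about (10.1, 6.3).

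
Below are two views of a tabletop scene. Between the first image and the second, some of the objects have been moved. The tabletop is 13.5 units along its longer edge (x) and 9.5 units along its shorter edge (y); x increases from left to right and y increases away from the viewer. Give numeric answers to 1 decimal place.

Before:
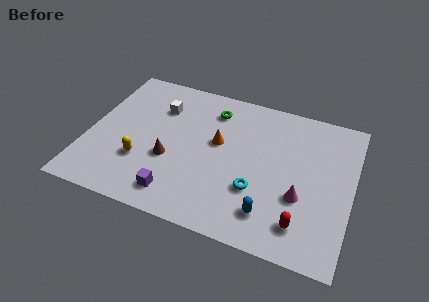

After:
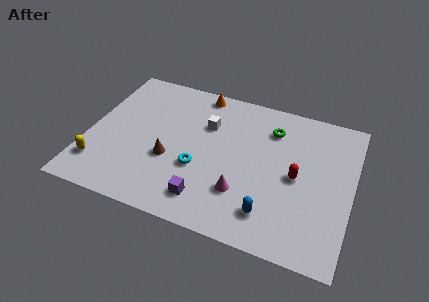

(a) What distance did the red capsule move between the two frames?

2.8

From (11.2, 1.8) to (10.7, 4.6), the red capsule covered √(0.5² + 2.8²) ≈ 2.8 units.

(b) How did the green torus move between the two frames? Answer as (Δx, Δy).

(3.1, -0.3)

The green torus started near (6.1, 7.6) and ended near (9.2, 7.3).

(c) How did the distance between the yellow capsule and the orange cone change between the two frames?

+3.4

The distance was about 4.5 in the first image and 7.9 in the second, so they moved 3.4 units further apart.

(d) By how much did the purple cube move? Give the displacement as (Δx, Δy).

(1.5, 0.2)

The purple cube was at about (4.9, 1.5) and moved to about (6.4, 1.7).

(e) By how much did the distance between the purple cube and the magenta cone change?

-4.4

Before: roughly 6.4 units apart; after: 2.0. That's 4.4 units closer together.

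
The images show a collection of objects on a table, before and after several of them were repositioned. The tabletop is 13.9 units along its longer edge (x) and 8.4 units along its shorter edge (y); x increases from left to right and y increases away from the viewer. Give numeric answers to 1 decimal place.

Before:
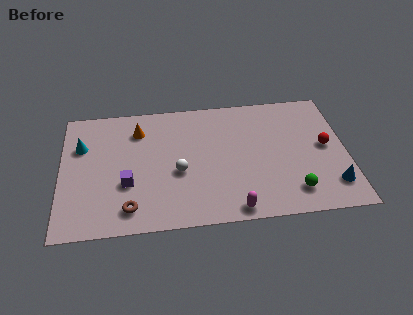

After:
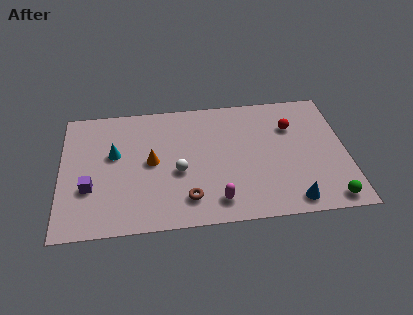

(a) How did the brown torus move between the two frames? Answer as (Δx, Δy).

(2.8, 0.3)

The brown torus started near (3.3, 1.4) and ended near (6.1, 1.7).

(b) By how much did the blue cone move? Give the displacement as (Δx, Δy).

(-2.0, -0.8)

The blue cone was at about (13.1, 1.8) and moved to about (11.1, 1.0).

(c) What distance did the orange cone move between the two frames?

2.3

From (3.8, 6.5) to (4.4, 4.3), the orange cone covered √(0.6² + 2.2²) ≈ 2.3 units.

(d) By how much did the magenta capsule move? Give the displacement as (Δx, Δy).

(-0.8, 0.6)

The magenta capsule started near (8.3, 0.8) and ended near (7.5, 1.4).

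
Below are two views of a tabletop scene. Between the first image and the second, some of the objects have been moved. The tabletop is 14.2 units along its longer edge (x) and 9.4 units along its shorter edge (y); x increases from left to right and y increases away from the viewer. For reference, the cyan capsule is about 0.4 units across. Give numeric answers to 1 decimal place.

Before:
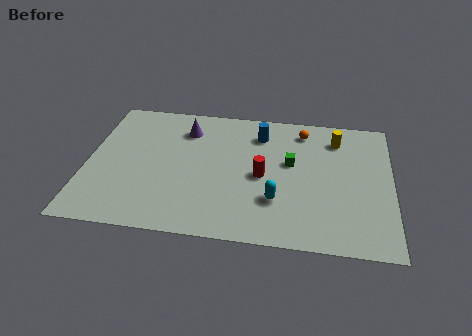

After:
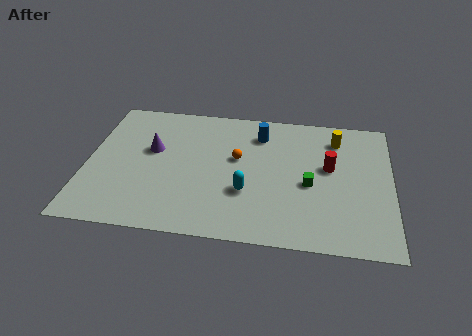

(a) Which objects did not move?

the yellow cylinder and the blue cylinder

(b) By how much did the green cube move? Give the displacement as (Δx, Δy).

(0.9, -1.4)

From the two frames, the green cube sits at roughly (9.5, 5.5) before and (10.4, 4.1) after.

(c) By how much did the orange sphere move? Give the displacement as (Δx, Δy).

(-3.0, -2.4)

The orange sphere started near (10.0, 7.9) and ended near (7.0, 5.5).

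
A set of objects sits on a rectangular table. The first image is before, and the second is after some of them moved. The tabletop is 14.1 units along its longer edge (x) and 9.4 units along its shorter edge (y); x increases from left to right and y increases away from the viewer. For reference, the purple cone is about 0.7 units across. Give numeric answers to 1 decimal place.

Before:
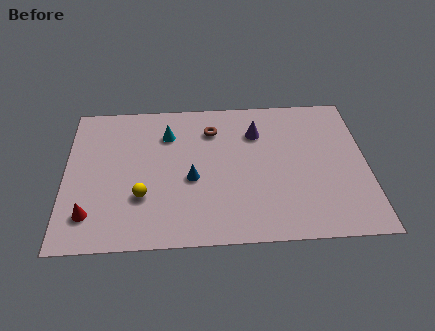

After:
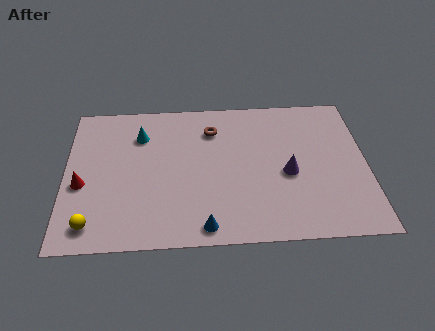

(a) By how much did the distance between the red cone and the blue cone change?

+1.3

The distance was about 5.1 in the first image and 6.4 in the second, so they moved 1.3 units further apart.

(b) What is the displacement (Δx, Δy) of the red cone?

(-0.4, 1.9)

From the two frames, the red cone sits at roughly (1.2, 2.0) before and (0.8, 3.9) after.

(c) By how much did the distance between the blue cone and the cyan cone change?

+3.5

Before: roughly 3.2 units apart; after: 6.7. That's 3.5 units further apart.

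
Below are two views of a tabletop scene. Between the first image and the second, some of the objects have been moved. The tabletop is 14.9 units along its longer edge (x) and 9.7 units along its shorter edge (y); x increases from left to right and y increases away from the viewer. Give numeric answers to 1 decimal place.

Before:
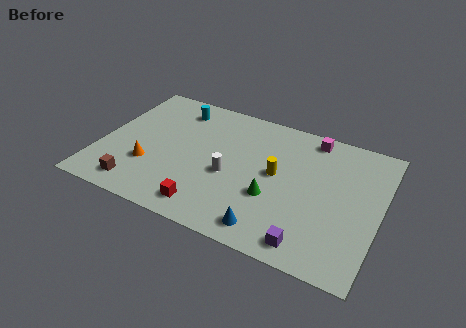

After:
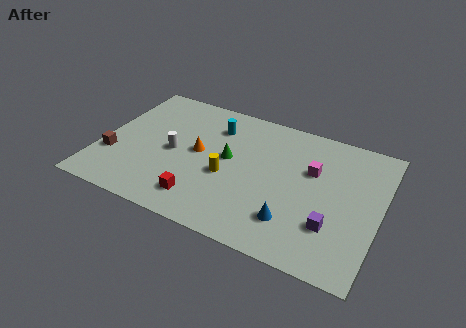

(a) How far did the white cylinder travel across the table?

3.1

The white cylinder was near (7.0, 4.1) before and (3.9, 4.6) after, so it travelled √(3.1² + 0.5²) ≈ 3.1 units.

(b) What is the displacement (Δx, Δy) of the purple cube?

(1.0, 1.6)

The purple cube started near (11.6, 1.2) and ended near (12.6, 2.8).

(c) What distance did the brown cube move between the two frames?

2.3

The brown cube moved from about (2.4, 1.4) to (0.8, 3.1), a distance of √(1.6² + 1.7²) ≈ 2.3.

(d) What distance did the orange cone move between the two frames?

3.1

The orange cone was near (2.8, 3.1) before and (5.2, 5.1) after, so it travelled √(2.4² + 2.0²) ≈ 3.1 units.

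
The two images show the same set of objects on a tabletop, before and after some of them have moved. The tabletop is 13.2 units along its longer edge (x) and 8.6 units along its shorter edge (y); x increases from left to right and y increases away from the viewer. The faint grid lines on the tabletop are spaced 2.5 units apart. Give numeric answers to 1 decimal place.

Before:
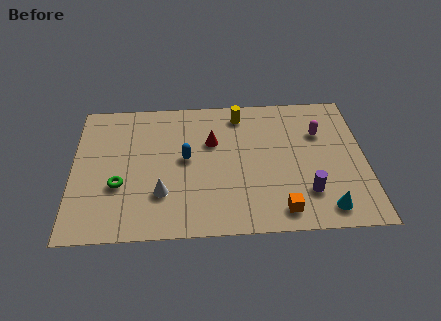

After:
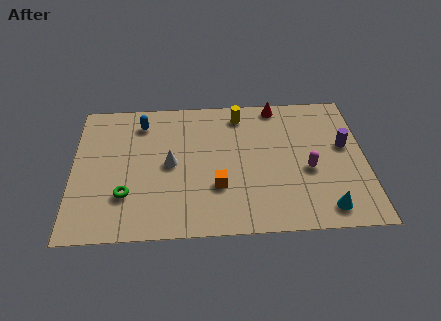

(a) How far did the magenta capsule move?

2.4

The magenta capsule moved from about (11.2, 5.9) to (10.6, 3.6), a distance of √(0.6² + 2.3²) ≈ 2.4.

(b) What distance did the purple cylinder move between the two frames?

3.3

From (10.5, 2.2) to (12.3, 5.0), the purple cylinder covered √(1.8² + 2.8²) ≈ 3.3 units.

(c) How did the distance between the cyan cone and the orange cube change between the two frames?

+3.1

The distance was about 2.0 in the first image and 5.1 in the second, so they moved 3.1 units further apart.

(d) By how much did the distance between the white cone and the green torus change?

+0.7

They were about 2.0 units apart before and 2.7 after — 0.7 units further apart.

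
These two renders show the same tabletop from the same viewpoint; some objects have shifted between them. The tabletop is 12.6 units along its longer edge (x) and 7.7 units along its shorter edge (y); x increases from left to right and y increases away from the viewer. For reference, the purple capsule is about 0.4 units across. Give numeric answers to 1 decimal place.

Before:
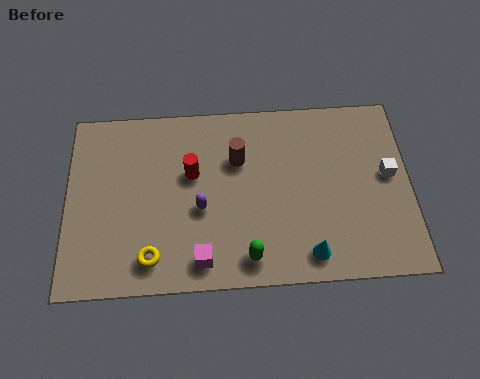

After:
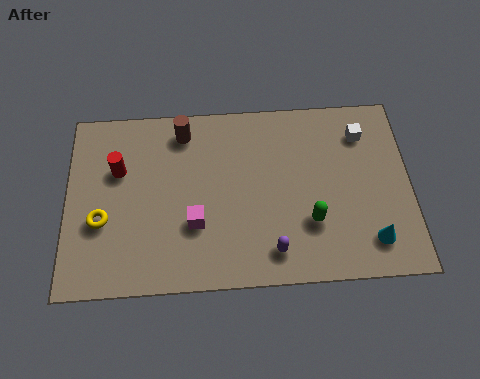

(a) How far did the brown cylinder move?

2.4

The brown cylinder was near (6.3, 5.2) before and (4.3, 6.5) after, so it travelled √(2.0² + 1.3²) ≈ 2.4 units.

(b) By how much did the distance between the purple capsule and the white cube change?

-1.2

Before: roughly 7.0 units apart; after: 5.8. That's 1.2 units closer together.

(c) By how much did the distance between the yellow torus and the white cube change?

+0.9

The distance was about 9.2 in the first image and 10.1 in the second, so they moved 0.9 units further apart.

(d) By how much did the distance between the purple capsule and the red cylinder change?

+5.2

The distance was about 1.5 in the first image and 6.7 in the second, so they moved 5.2 units further apart.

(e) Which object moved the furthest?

the purple capsule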